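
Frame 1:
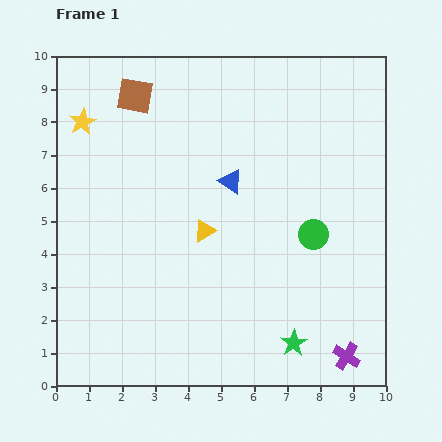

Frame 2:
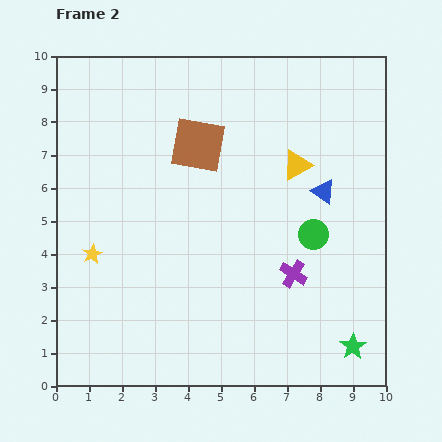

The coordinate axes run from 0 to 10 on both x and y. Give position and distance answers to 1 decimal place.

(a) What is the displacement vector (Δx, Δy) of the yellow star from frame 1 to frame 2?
(0.3, -4.0)

The yellow star was at (0.8, 8.0) in frame 1 and (1.1, 4.0) in frame 2.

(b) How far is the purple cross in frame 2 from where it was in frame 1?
3.0

The purple cross moved from (8.8, 0.9) to (7.2, 3.4), a distance of √(1.6² + 2.5²) ≈ 3.0.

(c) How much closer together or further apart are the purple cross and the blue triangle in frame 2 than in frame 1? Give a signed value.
-3.7

Distance in frame 1: 6.4. Distance in frame 2: 2.7.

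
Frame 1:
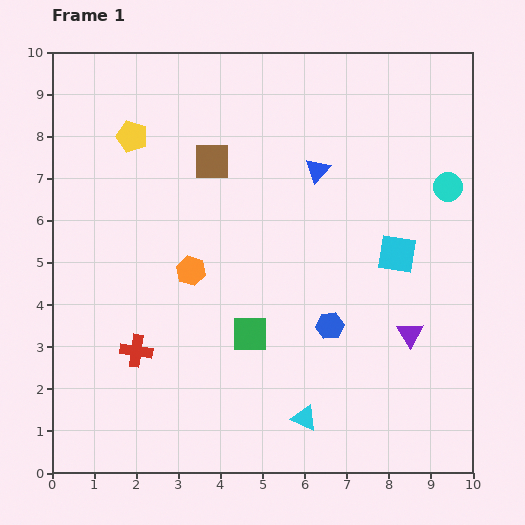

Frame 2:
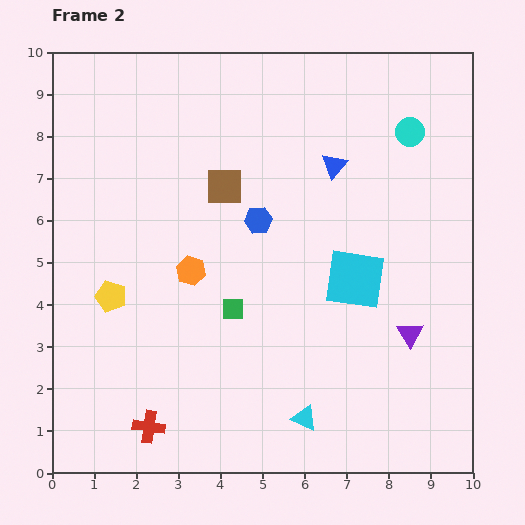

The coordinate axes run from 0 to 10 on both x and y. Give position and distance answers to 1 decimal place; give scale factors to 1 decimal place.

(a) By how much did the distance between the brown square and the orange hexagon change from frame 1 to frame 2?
-0.4

Distance in frame 1: 2.6. Distance in frame 2: 2.2.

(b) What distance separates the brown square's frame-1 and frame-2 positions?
0.7

The brown square moved from (3.8, 7.4) to (4.1, 6.8), a distance of √(0.3² + 0.6²) ≈ 0.7.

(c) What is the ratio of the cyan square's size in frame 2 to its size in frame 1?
1.5×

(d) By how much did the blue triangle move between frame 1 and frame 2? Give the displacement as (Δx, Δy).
(0.4, 0.1)

The blue triangle was at (6.3, 7.2) in frame 1 and (6.7, 7.3) in frame 2.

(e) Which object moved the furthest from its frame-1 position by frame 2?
the yellow pentagon

(moved 3.8; next 3.0)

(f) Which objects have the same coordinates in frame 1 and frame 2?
the cyan triangle, the orange hexagon, the purple triangle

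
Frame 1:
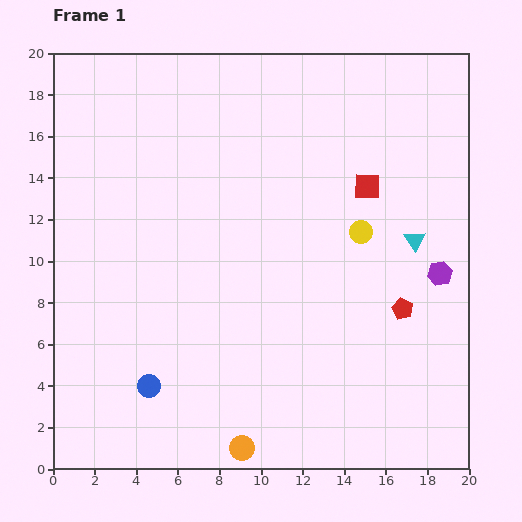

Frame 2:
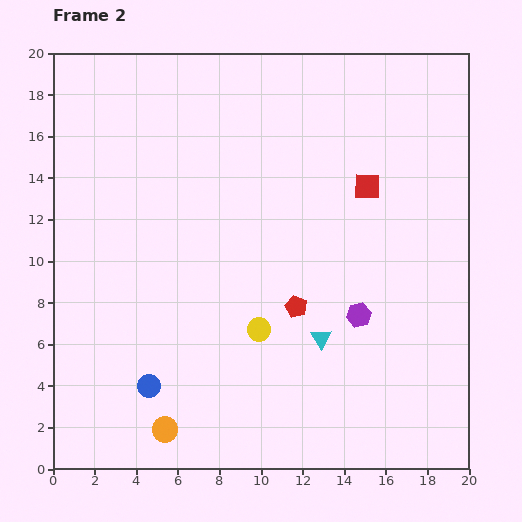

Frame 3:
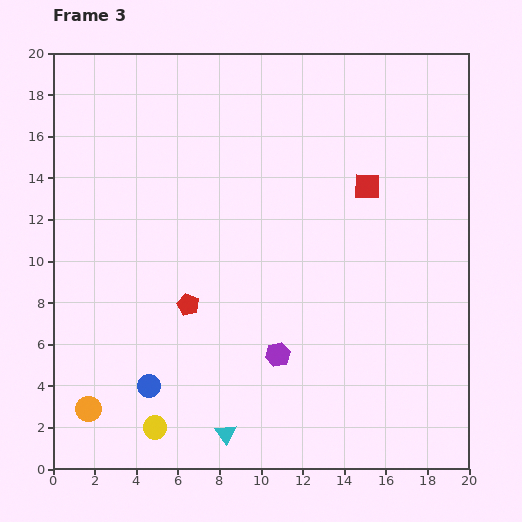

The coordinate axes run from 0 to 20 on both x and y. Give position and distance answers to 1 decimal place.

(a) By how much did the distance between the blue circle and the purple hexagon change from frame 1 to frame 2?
-4.3

Distance in frame 1: 15.0. Distance in frame 2: 10.7.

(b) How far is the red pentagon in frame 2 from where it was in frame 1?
5.1

The red pentagon moved from (16.8, 7.7) to (11.7, 7.8), a distance of √(5.1² + 0.1²) ≈ 5.1.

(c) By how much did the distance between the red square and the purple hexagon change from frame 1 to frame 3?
+3.7

Distance in frame 1: 5.5. Distance in frame 3: 9.2.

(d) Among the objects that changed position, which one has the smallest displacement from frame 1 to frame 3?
the orange circle

(moved 7.6)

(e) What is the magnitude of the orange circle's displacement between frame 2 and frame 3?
3.8

The orange circle moved from (5.4, 1.9) to (1.7, 2.9), a distance of √(3.7² + 1.0²) ≈ 3.8.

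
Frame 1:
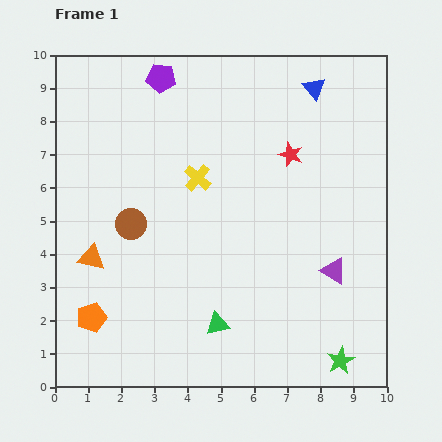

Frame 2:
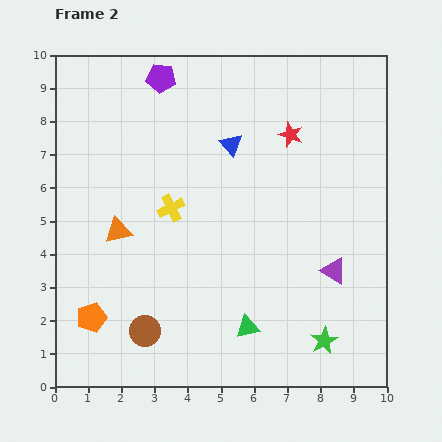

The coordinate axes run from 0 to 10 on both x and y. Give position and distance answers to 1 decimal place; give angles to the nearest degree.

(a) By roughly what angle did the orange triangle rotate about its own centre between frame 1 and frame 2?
26° counter-clockwise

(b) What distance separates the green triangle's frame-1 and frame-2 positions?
0.9

The green triangle moved from (4.9, 1.9) to (5.8, 1.8), a distance of √(0.9² + 0.1²) ≈ 0.9.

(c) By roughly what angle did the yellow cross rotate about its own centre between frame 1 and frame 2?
23° clockwise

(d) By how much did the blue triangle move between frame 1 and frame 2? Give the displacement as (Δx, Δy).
(-2.5, -1.7)

The blue triangle was at (7.8, 9.0) in frame 1 and (5.3, 7.3) in frame 2.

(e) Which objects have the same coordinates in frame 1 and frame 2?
the purple pentagon, the orange pentagon, the purple triangle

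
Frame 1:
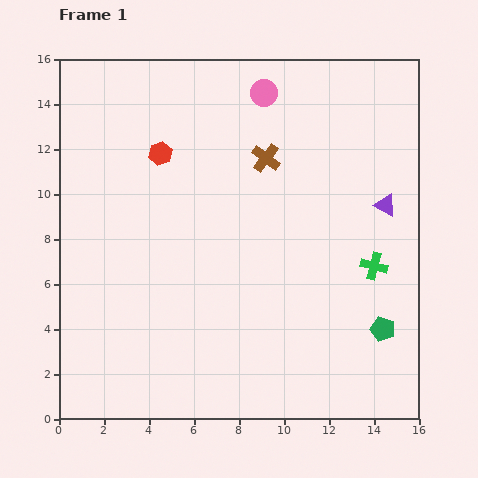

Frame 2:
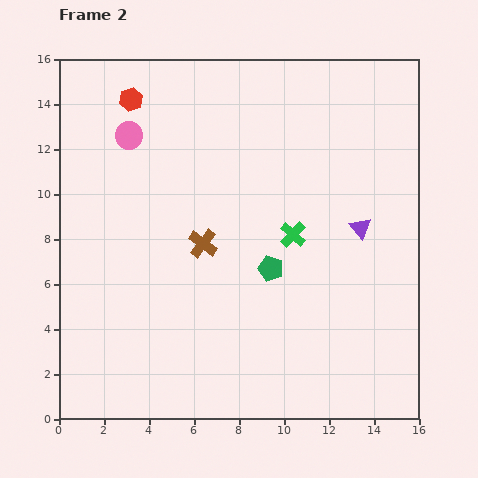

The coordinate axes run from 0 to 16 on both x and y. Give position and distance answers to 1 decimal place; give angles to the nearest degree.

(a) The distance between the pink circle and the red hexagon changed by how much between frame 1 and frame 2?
-3.7

Distance in frame 1: 5.3. Distance in frame 2: 1.6.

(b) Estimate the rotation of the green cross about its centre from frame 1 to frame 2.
28° clockwise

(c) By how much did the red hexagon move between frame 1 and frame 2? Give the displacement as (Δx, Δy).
(-1.3, 2.4)

The red hexagon was at (4.5, 11.8) in frame 1 and (3.2, 14.2) in frame 2.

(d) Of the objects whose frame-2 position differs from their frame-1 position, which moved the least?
the purple triangle

(moved 1.5)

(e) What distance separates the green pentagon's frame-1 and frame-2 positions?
5.7

The green pentagon moved from (14.4, 4.0) to (9.4, 6.7), a distance of √(5.0² + 2.7²) ≈ 5.7.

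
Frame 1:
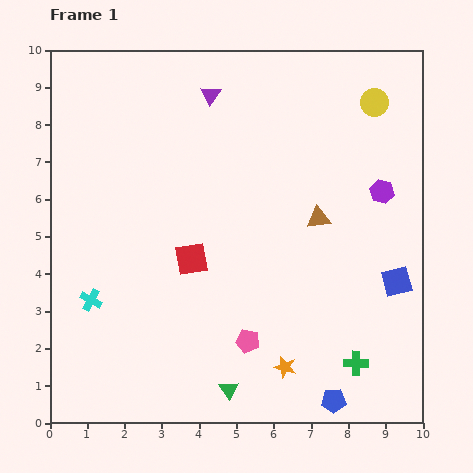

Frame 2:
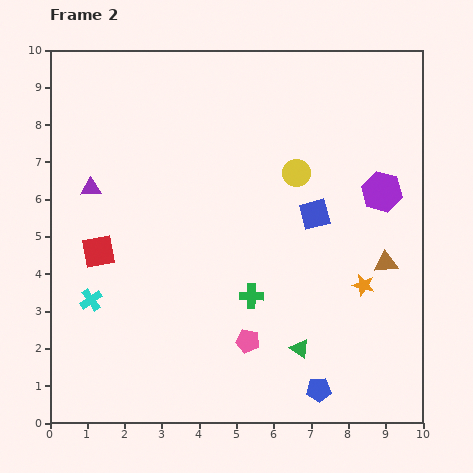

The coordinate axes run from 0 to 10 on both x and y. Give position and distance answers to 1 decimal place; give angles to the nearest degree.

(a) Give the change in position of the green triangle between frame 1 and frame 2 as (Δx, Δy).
(1.9, 1.1)

The green triangle was at (4.8, 0.9) in frame 1 and (6.7, 2.0) in frame 2.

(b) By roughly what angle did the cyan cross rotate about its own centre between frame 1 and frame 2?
29° clockwise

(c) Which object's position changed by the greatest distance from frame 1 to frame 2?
the purple triangle

(moved 4.1; next 3.3)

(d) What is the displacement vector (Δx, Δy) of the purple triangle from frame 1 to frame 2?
(-3.2, -2.5)

The purple triangle was at (4.3, 8.8) in frame 1 and (1.1, 6.3) in frame 2.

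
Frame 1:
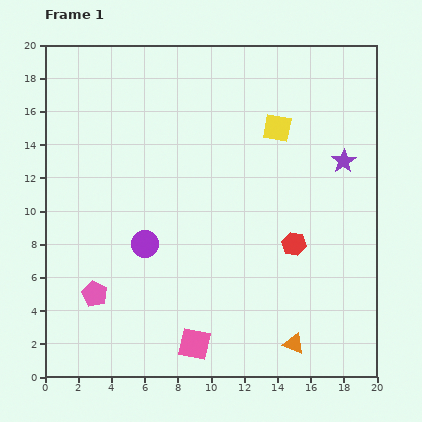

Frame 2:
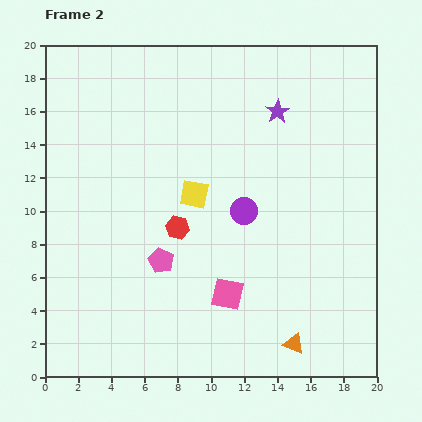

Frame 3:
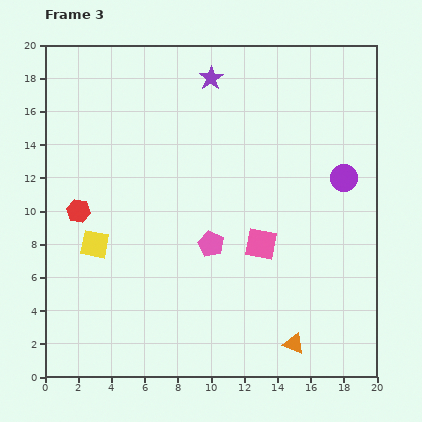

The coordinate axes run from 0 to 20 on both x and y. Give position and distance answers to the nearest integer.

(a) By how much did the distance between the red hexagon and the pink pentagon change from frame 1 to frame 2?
-10

Distance in frame 1: 12. Distance in frame 2: 2.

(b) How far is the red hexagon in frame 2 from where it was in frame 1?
7

The red hexagon moved from (15, 8) to (8, 9), a distance of √(7² + 1²) ≈ 7.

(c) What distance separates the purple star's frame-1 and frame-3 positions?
9

The purple star moved from (18, 13) to (10, 18), a distance of √(8² + 5²) ≈ 9.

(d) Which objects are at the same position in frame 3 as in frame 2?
the orange triangle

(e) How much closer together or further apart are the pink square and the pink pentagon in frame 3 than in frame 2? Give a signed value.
-1

Distance in frame 2: 4. Distance in frame 3: 3.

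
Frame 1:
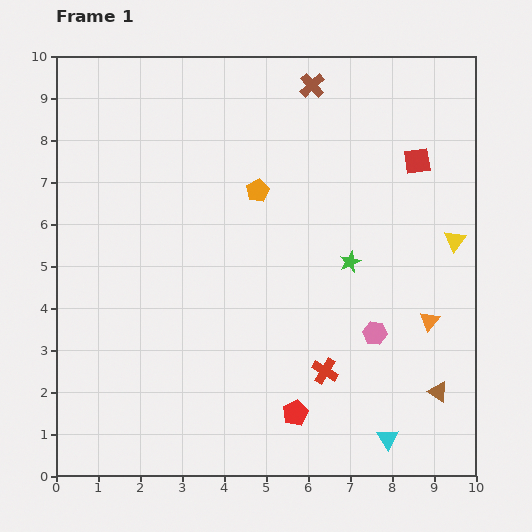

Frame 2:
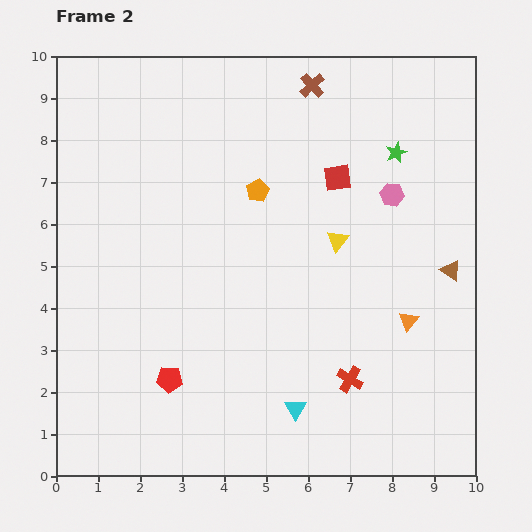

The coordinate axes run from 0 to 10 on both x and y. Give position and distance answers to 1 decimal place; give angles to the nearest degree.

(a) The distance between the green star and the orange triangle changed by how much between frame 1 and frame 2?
+1.6

Distance in frame 1: 2.4. Distance in frame 2: 4.0.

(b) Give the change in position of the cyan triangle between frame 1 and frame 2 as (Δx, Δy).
(-2.2, 0.7)

The cyan triangle was at (7.9, 0.9) in frame 1 and (5.7, 1.6) in frame 2.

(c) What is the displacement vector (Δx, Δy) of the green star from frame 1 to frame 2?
(1.1, 2.6)

The green star was at (7.0, 5.1) in frame 1 and (8.1, 7.7) in frame 2.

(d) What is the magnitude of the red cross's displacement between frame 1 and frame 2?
0.6

The red cross moved from (6.4, 2.5) to (7.0, 2.3), a distance of √(0.6² + 0.2²) ≈ 0.6.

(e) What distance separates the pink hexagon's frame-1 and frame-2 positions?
3.3

The pink hexagon moved from (7.6, 3.4) to (8.0, 6.7), a distance of √(0.4² + 3.3²) ≈ 3.3.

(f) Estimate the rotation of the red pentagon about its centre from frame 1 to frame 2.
30° clockwise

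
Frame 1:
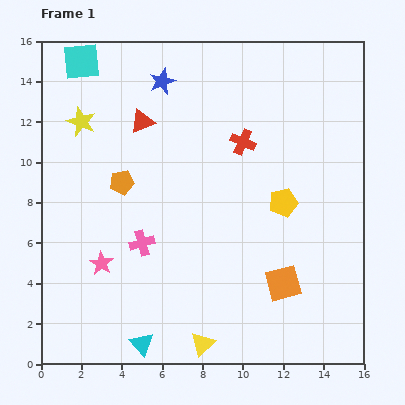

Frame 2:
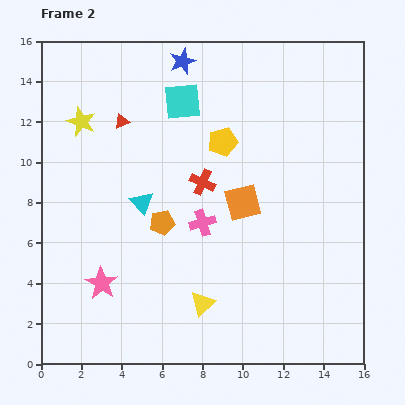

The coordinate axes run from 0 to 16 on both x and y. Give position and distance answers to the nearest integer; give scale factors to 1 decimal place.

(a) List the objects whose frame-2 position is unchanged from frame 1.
the yellow star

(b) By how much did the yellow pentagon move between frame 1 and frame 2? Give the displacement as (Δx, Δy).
(-3, 3)

The yellow pentagon was at (12, 8) in frame 1 and (9, 11) in frame 2.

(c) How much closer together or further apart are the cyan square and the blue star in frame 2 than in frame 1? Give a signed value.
-2

Distance in frame 1: 4. Distance in frame 2: 2.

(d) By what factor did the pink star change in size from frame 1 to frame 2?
1.4×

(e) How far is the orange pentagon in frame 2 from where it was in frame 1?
3

The orange pentagon moved from (4, 9) to (6, 7), a distance of √(2² + 2²) ≈ 3.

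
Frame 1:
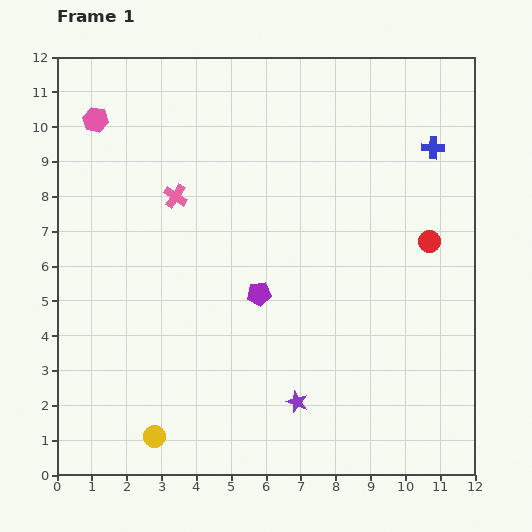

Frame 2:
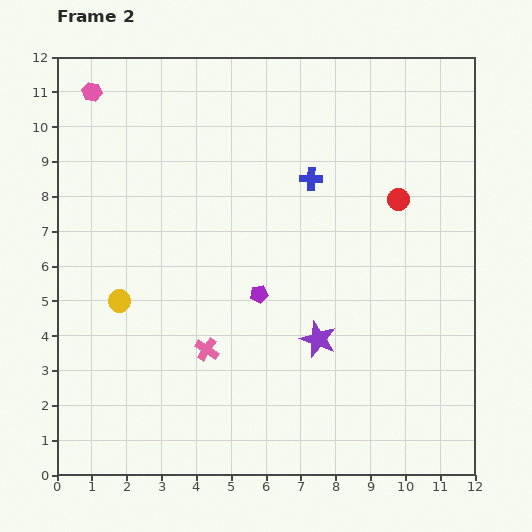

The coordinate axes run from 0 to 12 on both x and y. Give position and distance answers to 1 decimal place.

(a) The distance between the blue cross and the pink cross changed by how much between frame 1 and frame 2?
-1.8

Distance in frame 1: 7.5. Distance in frame 2: 5.7.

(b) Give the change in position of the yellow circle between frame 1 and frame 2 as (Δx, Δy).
(-1.0, 3.9)

The yellow circle was at (2.8, 1.1) in frame 1 and (1.8, 5.0) in frame 2.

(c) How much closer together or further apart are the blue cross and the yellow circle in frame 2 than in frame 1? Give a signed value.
-5.0

Distance in frame 1: 11.5. Distance in frame 2: 6.5.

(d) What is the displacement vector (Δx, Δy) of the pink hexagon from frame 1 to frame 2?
(-0.1, 0.8)

The pink hexagon was at (1.1, 10.2) in frame 1 and (1.0, 11.0) in frame 2.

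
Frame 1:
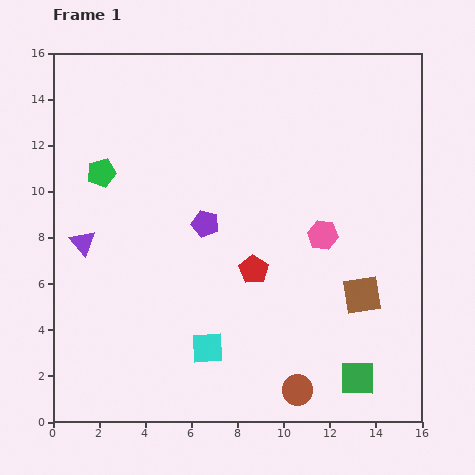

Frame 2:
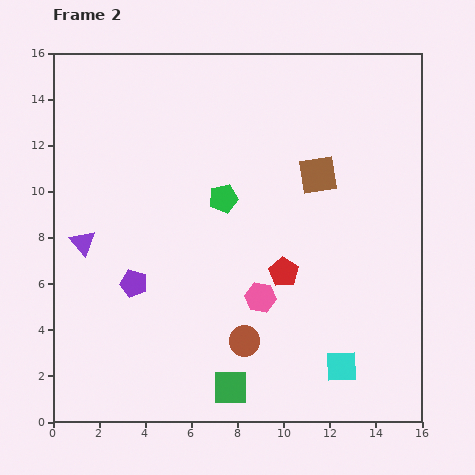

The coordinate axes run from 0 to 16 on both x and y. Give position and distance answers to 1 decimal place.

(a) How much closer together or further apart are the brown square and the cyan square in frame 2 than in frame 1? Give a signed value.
+1.3

Distance in frame 1: 7.1. Distance in frame 2: 8.4.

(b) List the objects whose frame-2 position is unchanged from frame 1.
the purple triangle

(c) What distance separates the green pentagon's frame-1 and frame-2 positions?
5.4

The green pentagon moved from (2.1, 10.8) to (7.4, 9.7), a distance of √(5.3² + 1.1²) ≈ 5.4.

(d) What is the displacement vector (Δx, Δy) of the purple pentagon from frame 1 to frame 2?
(-3.1, -2.6)

The purple pentagon was at (6.6, 8.6) in frame 1 and (3.5, 6.0) in frame 2.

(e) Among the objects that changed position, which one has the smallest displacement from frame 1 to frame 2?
the red pentagon

(moved 1.3)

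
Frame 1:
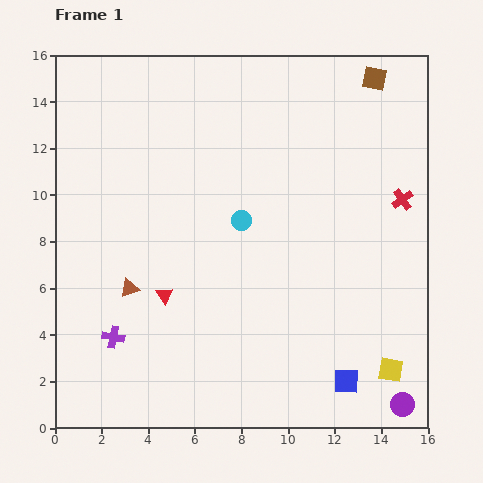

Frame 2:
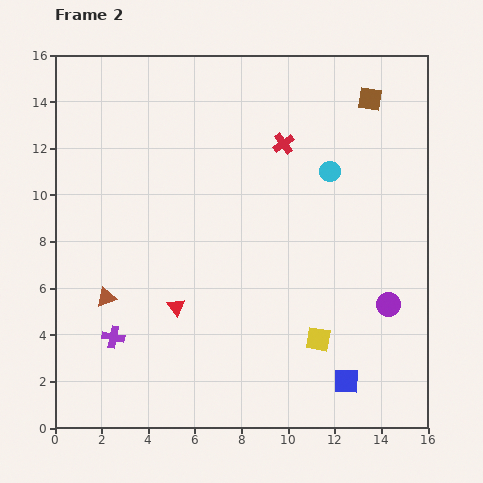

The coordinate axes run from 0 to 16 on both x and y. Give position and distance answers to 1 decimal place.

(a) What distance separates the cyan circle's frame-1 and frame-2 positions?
4.3

The cyan circle moved from (8.0, 8.9) to (11.8, 11.0), a distance of √(3.8² + 2.1²) ≈ 4.3.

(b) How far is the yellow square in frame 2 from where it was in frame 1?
3.4

The yellow square moved from (14.4, 2.5) to (11.3, 3.8), a distance of √(3.1² + 1.3²) ≈ 3.4.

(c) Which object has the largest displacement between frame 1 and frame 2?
the red cross

(moved 5.6; next 4.3)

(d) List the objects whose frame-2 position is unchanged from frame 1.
the blue square, the purple cross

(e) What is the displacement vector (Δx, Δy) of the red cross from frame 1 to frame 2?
(-5.1, 2.4)

The red cross was at (14.9, 9.8) in frame 1 and (9.8, 12.2) in frame 2.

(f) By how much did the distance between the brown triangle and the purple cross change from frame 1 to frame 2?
-0.5

Distance in frame 1: 2.2. Distance in frame 2: 1.7.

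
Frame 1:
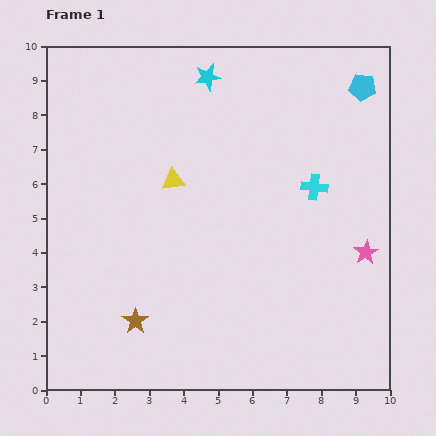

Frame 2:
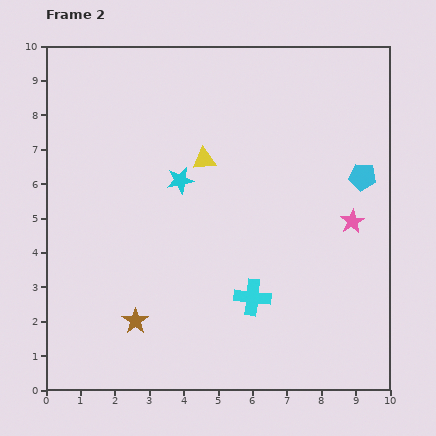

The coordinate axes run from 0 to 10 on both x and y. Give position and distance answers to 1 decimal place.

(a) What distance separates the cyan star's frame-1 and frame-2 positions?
3.1

The cyan star moved from (4.7, 9.1) to (3.9, 6.1), a distance of √(0.8² + 3.0²) ≈ 3.1.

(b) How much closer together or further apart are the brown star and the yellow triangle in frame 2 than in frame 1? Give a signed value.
+0.9

Distance in frame 1: 4.2. Distance in frame 2: 5.1.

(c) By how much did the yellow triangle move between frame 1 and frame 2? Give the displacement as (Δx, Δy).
(0.9, 0.6)

The yellow triangle was at (3.7, 6.1) in frame 1 and (4.6, 6.7) in frame 2.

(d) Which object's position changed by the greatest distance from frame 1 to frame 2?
the cyan cross

(moved 3.7; next 3.1)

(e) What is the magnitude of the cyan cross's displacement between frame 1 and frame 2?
3.7

The cyan cross moved from (7.8, 5.9) to (6.0, 2.7), a distance of √(1.8² + 3.2²) ≈ 3.7.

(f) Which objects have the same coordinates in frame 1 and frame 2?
the brown star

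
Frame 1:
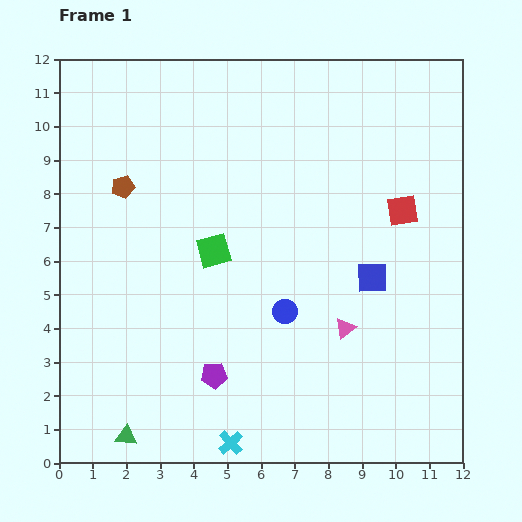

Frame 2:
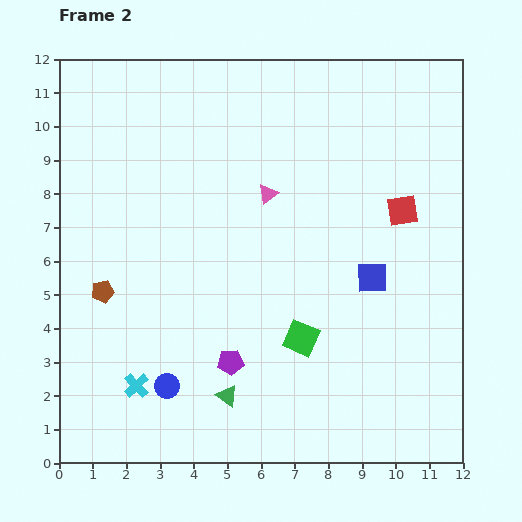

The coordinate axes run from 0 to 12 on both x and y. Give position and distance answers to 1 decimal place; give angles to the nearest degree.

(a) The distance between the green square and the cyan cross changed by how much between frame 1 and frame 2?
-0.6

Distance in frame 1: 5.7. Distance in frame 2: 5.1.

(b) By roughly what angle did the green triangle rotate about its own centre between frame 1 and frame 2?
30° clockwise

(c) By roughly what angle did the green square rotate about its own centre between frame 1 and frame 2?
38° clockwise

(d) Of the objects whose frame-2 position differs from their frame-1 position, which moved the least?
the purple pentagon

(moved 0.6)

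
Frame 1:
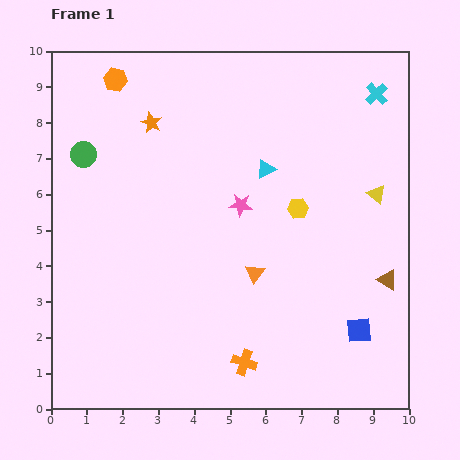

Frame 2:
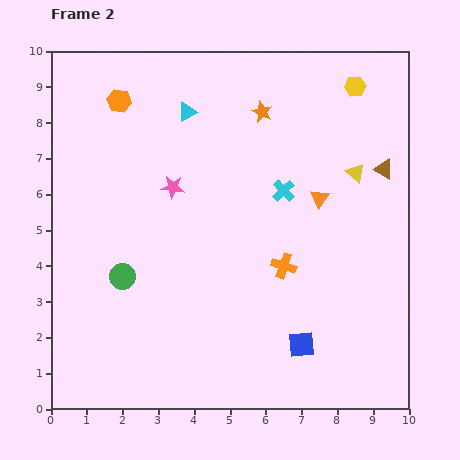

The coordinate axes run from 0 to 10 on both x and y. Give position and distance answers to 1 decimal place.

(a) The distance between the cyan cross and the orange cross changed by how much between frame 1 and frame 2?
-6.3

Distance in frame 1: 8.4. Distance in frame 2: 2.1.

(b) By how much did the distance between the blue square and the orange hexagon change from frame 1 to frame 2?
-1.3

Distance in frame 1: 9.8. Distance in frame 2: 8.5.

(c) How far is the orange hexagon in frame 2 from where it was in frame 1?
0.6

The orange hexagon moved from (1.8, 9.2) to (1.9, 8.6), a distance of √(0.1² + 0.6²) ≈ 0.6.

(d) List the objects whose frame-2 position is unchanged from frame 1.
none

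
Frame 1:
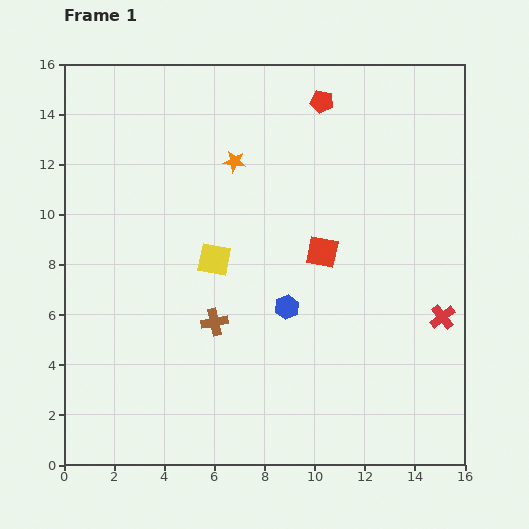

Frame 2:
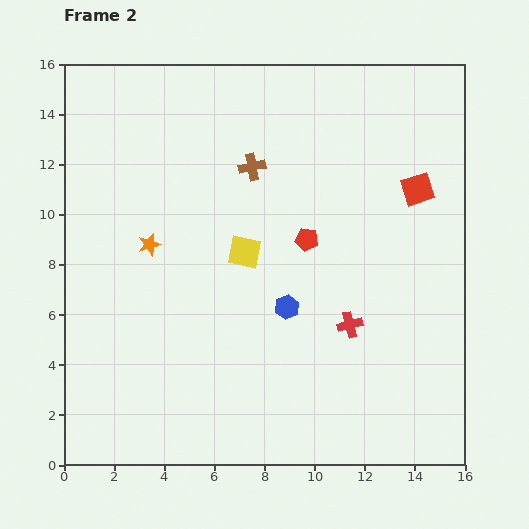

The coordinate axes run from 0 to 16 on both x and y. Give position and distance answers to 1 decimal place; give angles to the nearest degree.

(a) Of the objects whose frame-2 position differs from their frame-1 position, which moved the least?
the yellow square

(moved 1.2)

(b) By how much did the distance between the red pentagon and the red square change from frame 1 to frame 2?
-1.2

Distance in frame 1: 6.0. Distance in frame 2: 4.8.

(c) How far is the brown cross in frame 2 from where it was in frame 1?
6.4

The brown cross moved from (6.0, 5.7) to (7.5, 11.9), a distance of √(1.5² + 6.2²) ≈ 6.4.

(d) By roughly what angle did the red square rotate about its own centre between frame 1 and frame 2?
29° counter-clockwise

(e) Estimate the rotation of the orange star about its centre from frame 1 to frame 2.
24° counter-clockwise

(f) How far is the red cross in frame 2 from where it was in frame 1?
3.7

The red cross moved from (15.1, 5.9) to (11.4, 5.6), a distance of √(3.7² + 0.3²) ≈ 3.7.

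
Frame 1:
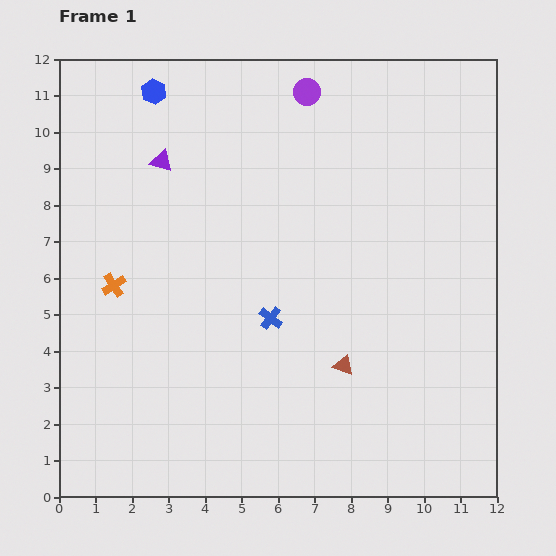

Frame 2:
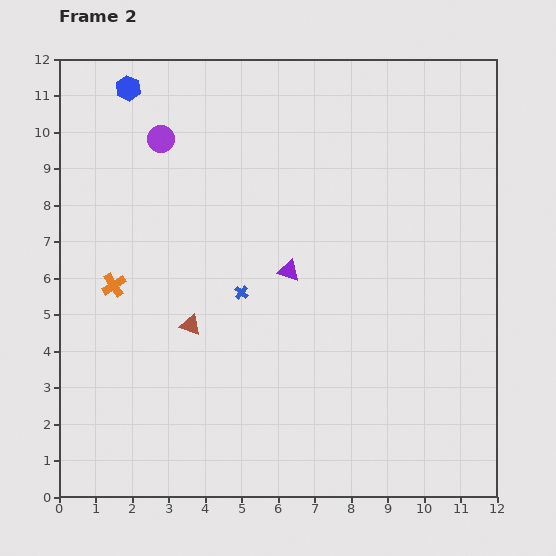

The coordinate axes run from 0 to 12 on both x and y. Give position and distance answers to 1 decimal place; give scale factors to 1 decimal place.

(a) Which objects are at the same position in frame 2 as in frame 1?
the orange cross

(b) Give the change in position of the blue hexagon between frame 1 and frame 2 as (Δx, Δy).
(-0.7, 0.1)

The blue hexagon was at (2.6, 11.1) in frame 1 and (1.9, 11.2) in frame 2.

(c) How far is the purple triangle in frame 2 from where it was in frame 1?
4.6

The purple triangle moved from (2.8, 9.2) to (6.3, 6.2), a distance of √(3.5² + 3.0²) ≈ 4.6.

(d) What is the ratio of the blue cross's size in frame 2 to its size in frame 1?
0.6×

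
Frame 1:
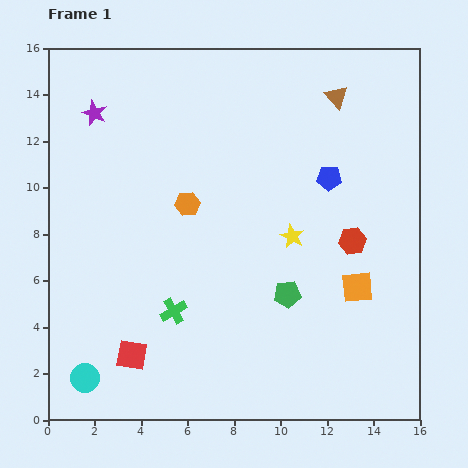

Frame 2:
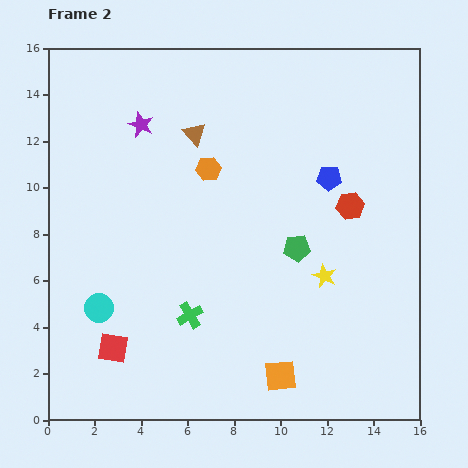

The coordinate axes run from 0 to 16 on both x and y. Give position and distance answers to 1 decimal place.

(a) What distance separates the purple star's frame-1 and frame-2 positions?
2.1

The purple star moved from (2.0, 13.2) to (4.0, 12.7), a distance of √(2.0² + 0.5²) ≈ 2.1.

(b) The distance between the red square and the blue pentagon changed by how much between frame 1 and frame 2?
+0.4

Distance in frame 1: 11.4. Distance in frame 2: 11.8.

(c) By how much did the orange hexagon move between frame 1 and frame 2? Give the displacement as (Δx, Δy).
(0.9, 1.5)

The orange hexagon was at (6.0, 9.3) in frame 1 and (6.9, 10.8) in frame 2.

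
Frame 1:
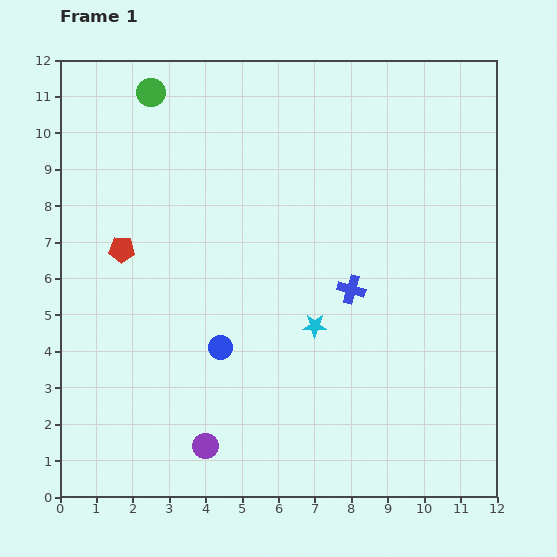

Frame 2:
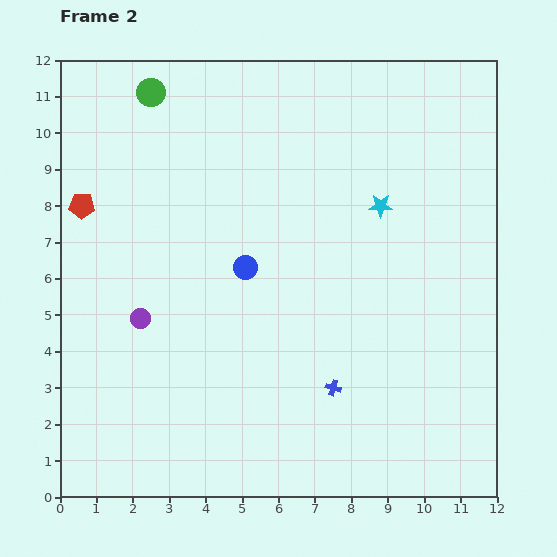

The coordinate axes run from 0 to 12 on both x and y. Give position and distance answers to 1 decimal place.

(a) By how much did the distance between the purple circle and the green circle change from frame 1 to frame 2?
-3.6

Distance in frame 1: 9.8. Distance in frame 2: 6.2.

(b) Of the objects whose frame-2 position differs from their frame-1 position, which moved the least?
the red pentagon

(moved 1.6)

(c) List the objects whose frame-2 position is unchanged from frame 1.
the green circle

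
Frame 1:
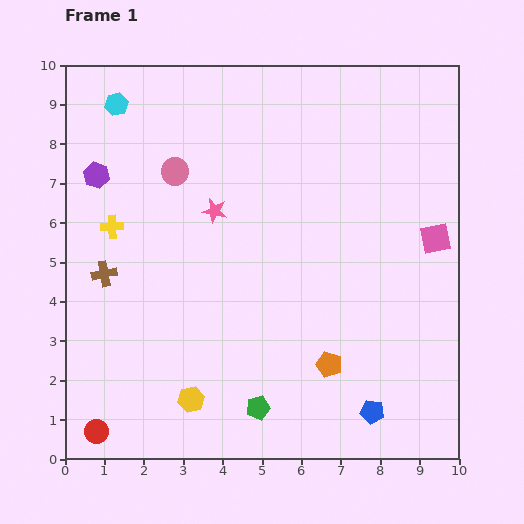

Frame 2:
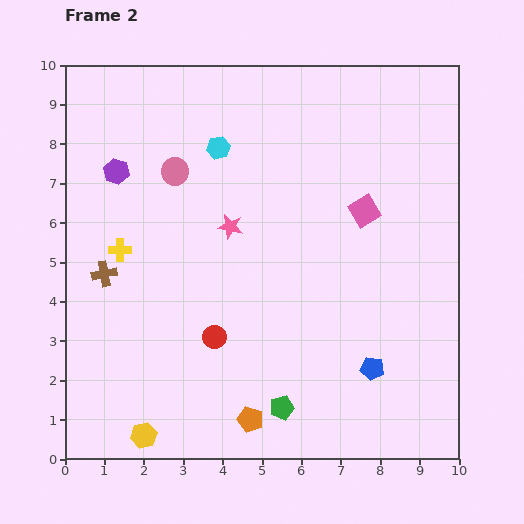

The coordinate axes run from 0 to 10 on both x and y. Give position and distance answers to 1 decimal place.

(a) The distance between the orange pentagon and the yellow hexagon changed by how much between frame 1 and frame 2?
-0.9

Distance in frame 1: 3.6. Distance in frame 2: 2.7.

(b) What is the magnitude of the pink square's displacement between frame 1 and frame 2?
1.9

The pink square moved from (9.4, 5.6) to (7.6, 6.3), a distance of √(1.8² + 0.7²) ≈ 1.9.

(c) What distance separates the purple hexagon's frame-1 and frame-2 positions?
0.5

The purple hexagon moved from (0.8, 7.2) to (1.3, 7.3), a distance of √(0.5² + 0.1²) ≈ 0.5.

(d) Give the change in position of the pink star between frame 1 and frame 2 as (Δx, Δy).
(0.4, -0.4)

The pink star was at (3.8, 6.3) in frame 1 and (4.2, 5.9) in frame 2.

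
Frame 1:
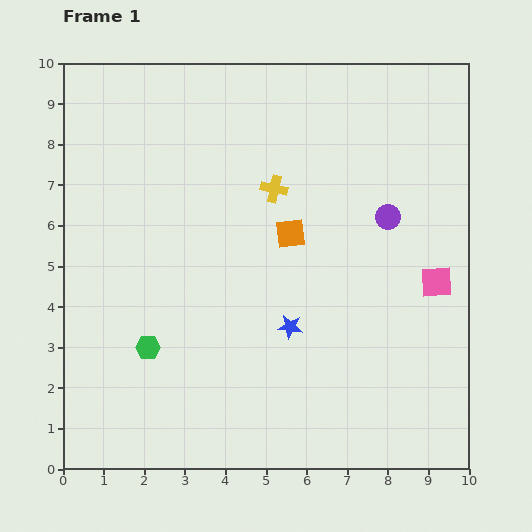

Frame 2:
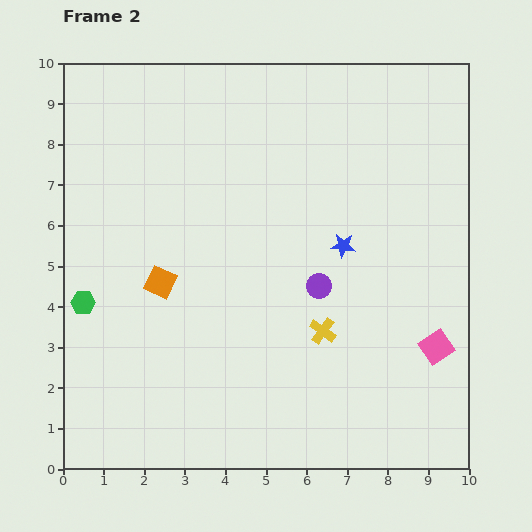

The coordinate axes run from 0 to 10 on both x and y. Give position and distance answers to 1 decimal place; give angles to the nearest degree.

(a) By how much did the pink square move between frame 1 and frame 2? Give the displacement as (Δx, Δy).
(0.0, -1.6)

The pink square was at (9.2, 4.6) in frame 1 and (9.2, 3.0) in frame 2.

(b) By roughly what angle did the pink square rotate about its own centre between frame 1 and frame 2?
30° counter-clockwise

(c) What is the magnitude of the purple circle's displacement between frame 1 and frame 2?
2.4

The purple circle moved from (8.0, 6.2) to (6.3, 4.5), a distance of √(1.7² + 1.7²) ≈ 2.4.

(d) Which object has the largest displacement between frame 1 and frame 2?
the yellow cross

(moved 3.7; next 3.4)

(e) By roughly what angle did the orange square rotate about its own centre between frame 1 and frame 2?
32° clockwise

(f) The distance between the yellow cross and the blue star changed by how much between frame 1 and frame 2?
-1.2

Distance in frame 1: 3.4. Distance in frame 2: 2.2.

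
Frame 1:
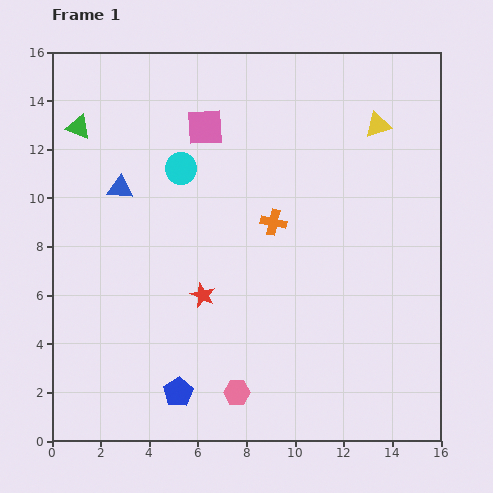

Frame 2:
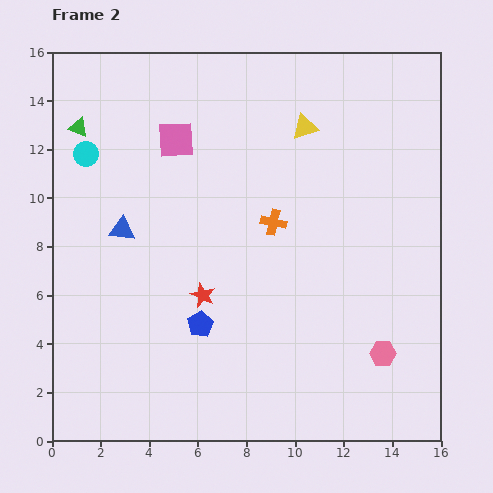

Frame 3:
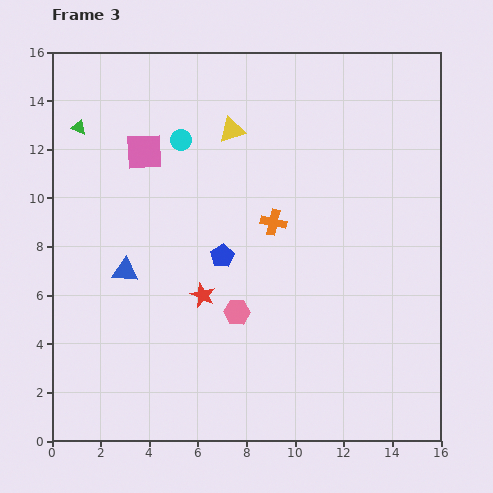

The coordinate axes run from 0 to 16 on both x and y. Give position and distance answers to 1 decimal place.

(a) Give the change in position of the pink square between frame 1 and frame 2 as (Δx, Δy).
(-1.2, -0.5)

The pink square was at (6.3, 12.9) in frame 1 and (5.1, 12.4) in frame 2.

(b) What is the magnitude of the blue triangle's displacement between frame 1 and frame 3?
3.4

The blue triangle moved from (2.8, 10.4) to (3.0, 7.0), a distance of √(0.2² + 3.4²) ≈ 3.4.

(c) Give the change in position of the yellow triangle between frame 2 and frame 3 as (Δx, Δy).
(-3.0, -0.1)

The yellow triangle was at (10.4, 12.9) in frame 2 and (7.4, 12.8) in frame 3.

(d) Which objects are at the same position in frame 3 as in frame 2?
the green triangle, the red star, the orange cross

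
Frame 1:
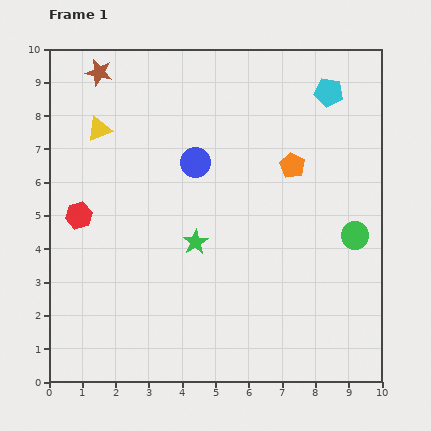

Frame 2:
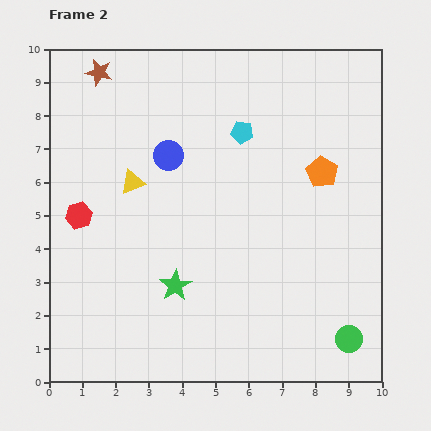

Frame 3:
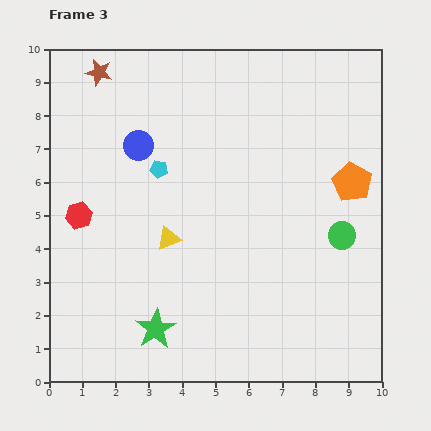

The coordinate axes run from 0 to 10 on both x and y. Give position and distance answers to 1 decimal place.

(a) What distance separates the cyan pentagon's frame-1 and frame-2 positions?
2.9

The cyan pentagon moved from (8.4, 8.7) to (5.8, 7.5), a distance of √(2.6² + 1.2²) ≈ 2.9.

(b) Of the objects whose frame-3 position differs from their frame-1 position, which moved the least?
the green circle

(moved 0.4)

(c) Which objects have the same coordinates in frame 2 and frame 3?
the brown star, the red hexagon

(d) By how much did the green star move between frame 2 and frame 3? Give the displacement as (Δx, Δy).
(-0.6, -1.3)

The green star was at (3.8, 2.9) in frame 2 and (3.2, 1.6) in frame 3.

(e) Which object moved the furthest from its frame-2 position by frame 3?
the green circle

(moved 3.1; next 2.7)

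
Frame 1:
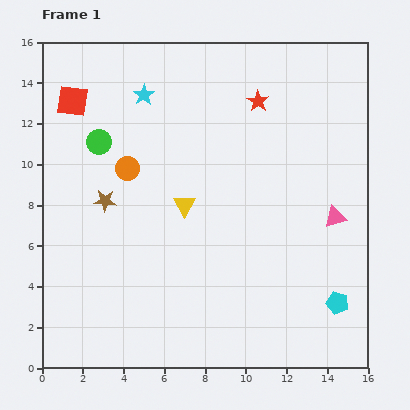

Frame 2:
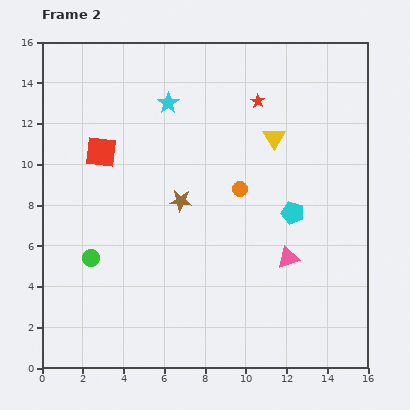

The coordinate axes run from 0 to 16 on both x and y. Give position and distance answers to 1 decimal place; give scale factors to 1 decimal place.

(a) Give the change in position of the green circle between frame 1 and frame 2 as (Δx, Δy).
(-0.4, -5.7)

The green circle was at (2.8, 11.1) in frame 1 and (2.4, 5.4) in frame 2.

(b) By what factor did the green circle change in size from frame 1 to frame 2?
0.7×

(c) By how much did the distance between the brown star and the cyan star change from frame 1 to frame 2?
-0.7

Distance in frame 1: 5.5. Distance in frame 2: 4.8.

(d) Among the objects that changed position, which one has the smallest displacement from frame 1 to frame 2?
the cyan star

(moved 1.3)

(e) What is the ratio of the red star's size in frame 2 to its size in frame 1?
0.6×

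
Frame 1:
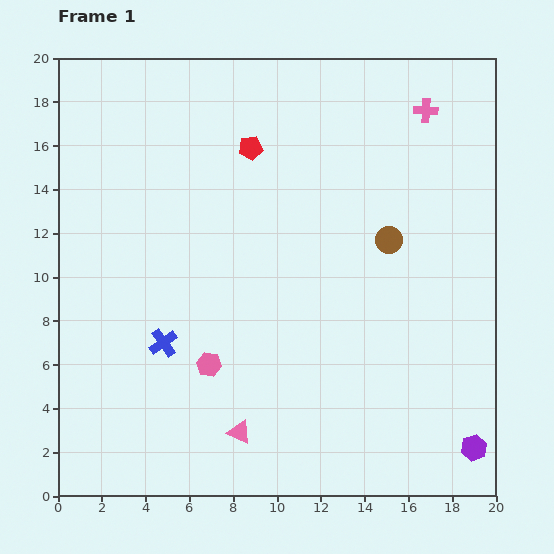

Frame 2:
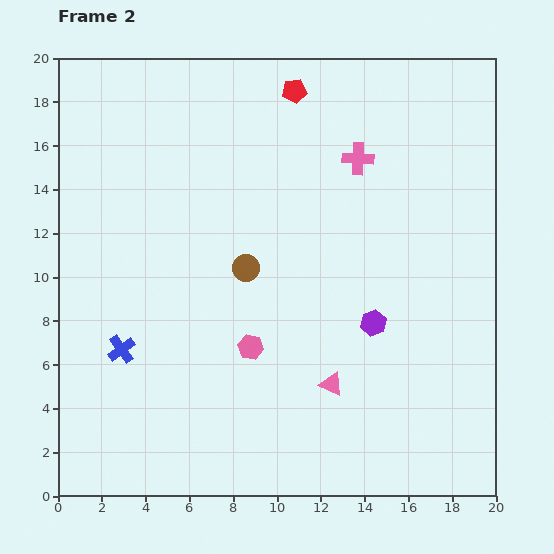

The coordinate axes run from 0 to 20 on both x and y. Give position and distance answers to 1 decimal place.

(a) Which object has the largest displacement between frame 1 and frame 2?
the purple hexagon

(moved 7.3; next 6.6)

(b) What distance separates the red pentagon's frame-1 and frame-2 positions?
3.3

The red pentagon moved from (8.8, 15.9) to (10.8, 18.5), a distance of √(2.0² + 2.6²) ≈ 3.3.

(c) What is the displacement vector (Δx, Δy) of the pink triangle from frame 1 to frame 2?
(4.2, 2.2)

The pink triangle was at (8.3, 2.9) in frame 1 and (12.5, 5.1) in frame 2.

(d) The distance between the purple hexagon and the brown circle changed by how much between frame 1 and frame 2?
-4.0

Distance in frame 1: 10.3. Distance in frame 2: 6.3.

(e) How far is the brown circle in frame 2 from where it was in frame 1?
6.6

The brown circle moved from (15.1, 11.7) to (8.6, 10.4), a distance of √(6.5² + 1.3²) ≈ 6.6.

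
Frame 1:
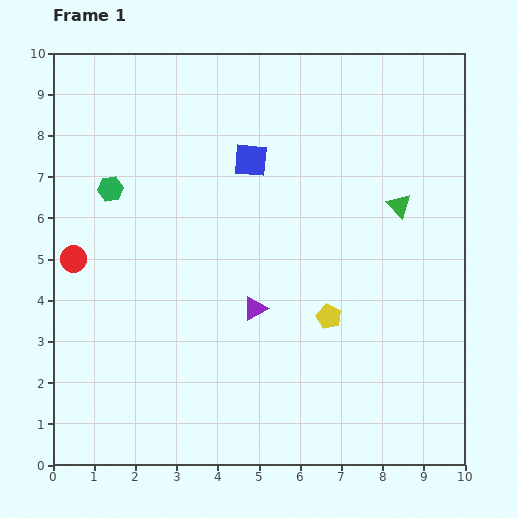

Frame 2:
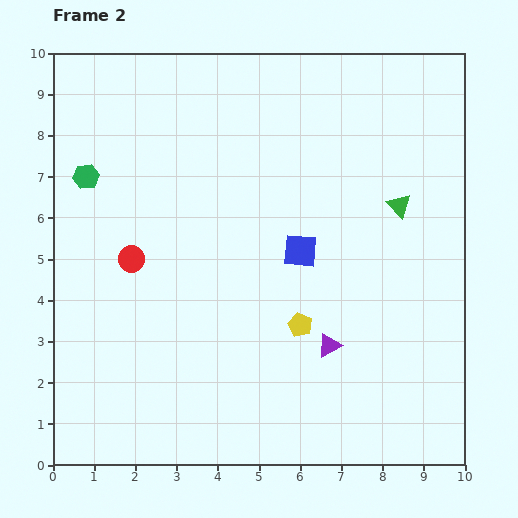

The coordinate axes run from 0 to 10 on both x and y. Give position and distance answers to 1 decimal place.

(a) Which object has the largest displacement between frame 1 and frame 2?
the blue square

(moved 2.5; next 2.0)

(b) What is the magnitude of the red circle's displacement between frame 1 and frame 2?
1.4

The red circle moved from (0.5, 5.0) to (1.9, 5.0), a distance of √(1.4² + 0.0²) ≈ 1.4.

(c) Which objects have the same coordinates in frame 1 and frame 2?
the green triangle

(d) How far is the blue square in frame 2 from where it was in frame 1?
2.5

The blue square moved from (4.8, 7.4) to (6.0, 5.2), a distance of √(1.2² + 2.2²) ≈ 2.5.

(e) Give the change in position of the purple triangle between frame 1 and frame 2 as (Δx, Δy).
(1.8, -0.9)

The purple triangle was at (4.9, 3.8) in frame 1 and (6.7, 2.9) in frame 2.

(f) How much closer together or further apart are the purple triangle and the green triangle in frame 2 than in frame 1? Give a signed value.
-0.5

Distance in frame 1: 4.3. Distance in frame 2: 3.8.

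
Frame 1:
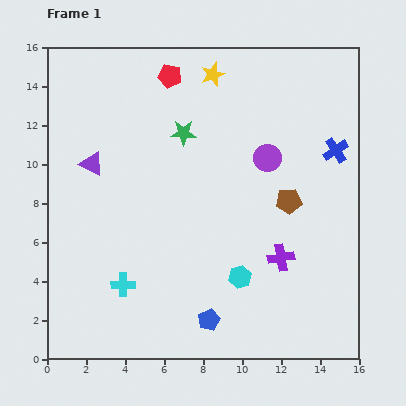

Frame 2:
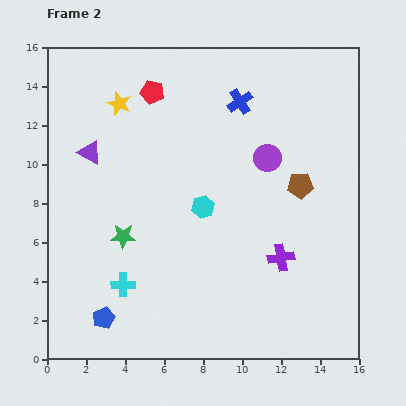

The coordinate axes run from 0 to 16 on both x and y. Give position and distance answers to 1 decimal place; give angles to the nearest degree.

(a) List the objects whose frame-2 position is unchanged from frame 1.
the cyan cross, the purple circle, the purple cross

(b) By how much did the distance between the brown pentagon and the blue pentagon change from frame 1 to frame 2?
+4.9

Distance in frame 1: 7.3. Distance in frame 2: 12.2.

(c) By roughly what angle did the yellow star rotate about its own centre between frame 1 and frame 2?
30° counter-clockwise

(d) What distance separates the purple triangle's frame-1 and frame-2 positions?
0.6

The purple triangle moved from (2.3, 10.0) to (2.2, 10.6), a distance of √(0.1² + 0.6²) ≈ 0.6.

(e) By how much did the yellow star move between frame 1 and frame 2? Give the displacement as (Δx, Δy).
(-4.8, -1.5)

The yellow star was at (8.5, 14.6) in frame 1 and (3.7, 13.1) in frame 2.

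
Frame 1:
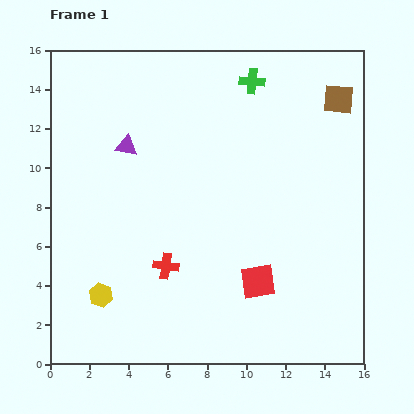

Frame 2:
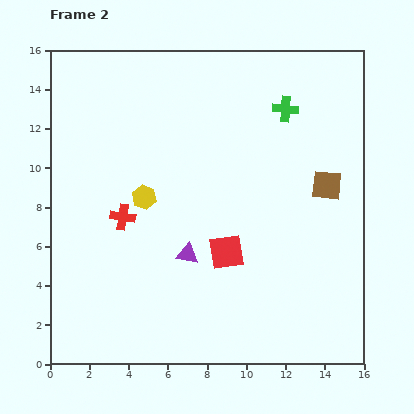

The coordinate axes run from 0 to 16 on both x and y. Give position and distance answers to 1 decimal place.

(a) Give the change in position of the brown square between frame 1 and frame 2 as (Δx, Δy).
(-0.6, -4.4)

The brown square was at (14.7, 13.5) in frame 1 and (14.1, 9.1) in frame 2.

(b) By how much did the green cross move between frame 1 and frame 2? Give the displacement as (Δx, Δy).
(1.7, -1.4)

The green cross was at (10.3, 14.4) in frame 1 and (12.0, 13.0) in frame 2.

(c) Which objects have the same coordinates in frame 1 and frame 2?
none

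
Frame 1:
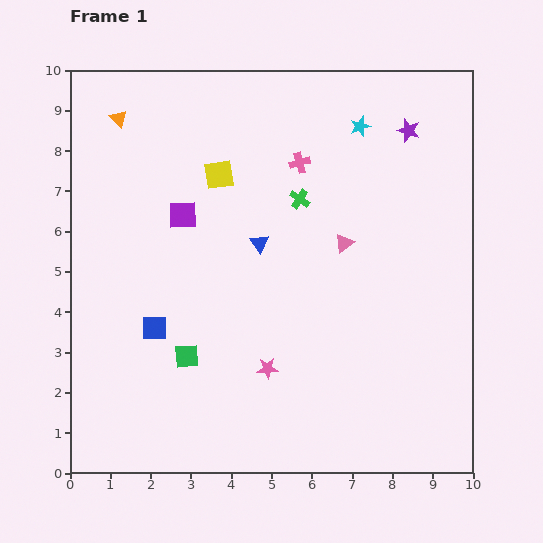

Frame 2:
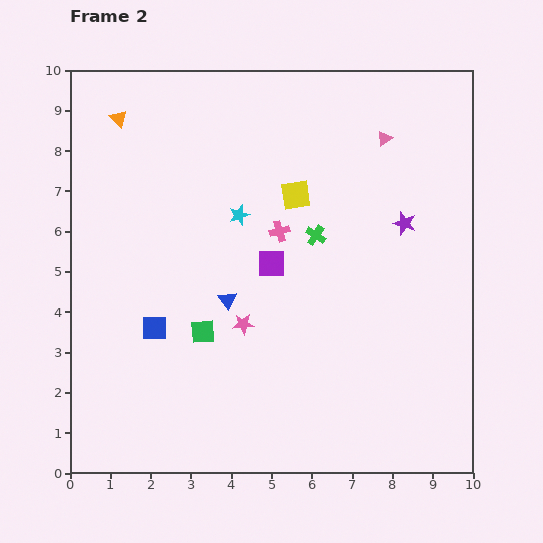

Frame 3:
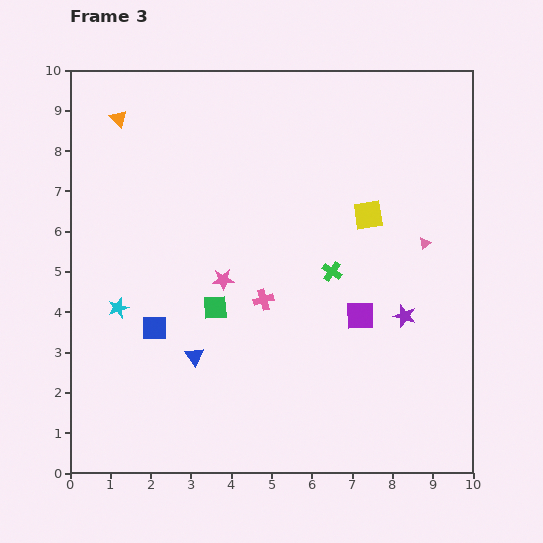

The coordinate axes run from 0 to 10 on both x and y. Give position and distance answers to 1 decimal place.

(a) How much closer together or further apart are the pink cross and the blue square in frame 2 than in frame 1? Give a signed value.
-1.6

Distance in frame 1: 5.5. Distance in frame 2: 3.9.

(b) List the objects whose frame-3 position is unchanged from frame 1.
the blue square, the orange triangle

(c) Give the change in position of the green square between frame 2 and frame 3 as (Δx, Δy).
(0.3, 0.6)

The green square was at (3.3, 3.5) in frame 2 and (3.6, 4.1) in frame 3.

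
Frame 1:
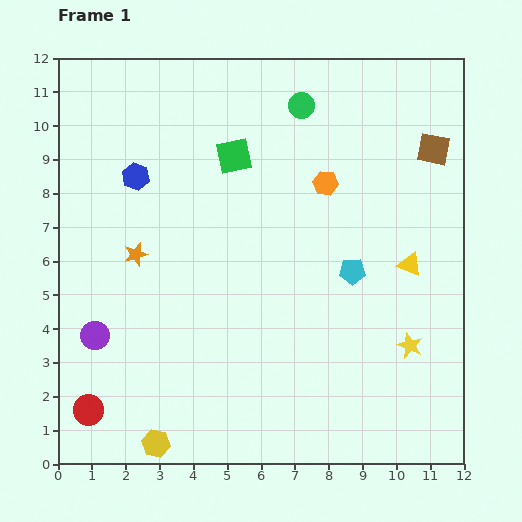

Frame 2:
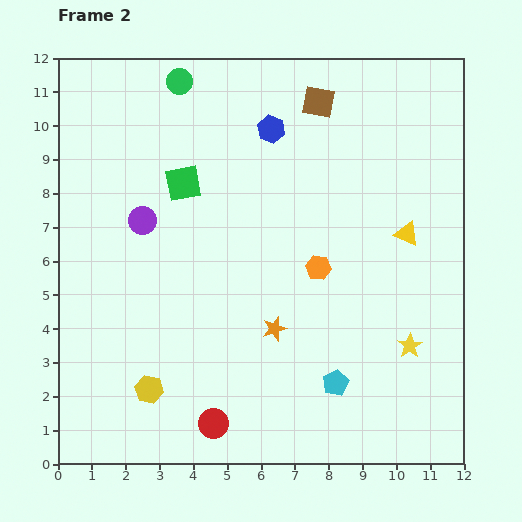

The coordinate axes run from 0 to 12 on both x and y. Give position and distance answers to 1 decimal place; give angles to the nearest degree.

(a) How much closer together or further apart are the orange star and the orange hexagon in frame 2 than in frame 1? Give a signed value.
-3.8

Distance in frame 1: 6.0. Distance in frame 2: 2.2.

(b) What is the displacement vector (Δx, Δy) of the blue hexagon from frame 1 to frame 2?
(4.0, 1.4)

The blue hexagon was at (2.3, 8.5) in frame 1 and (6.3, 9.9) in frame 2.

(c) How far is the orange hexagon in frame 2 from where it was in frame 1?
2.5

The orange hexagon moved from (7.9, 8.3) to (7.7, 5.8), a distance of √(0.2² + 2.5²) ≈ 2.5.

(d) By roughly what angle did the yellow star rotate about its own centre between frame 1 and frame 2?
15° clockwise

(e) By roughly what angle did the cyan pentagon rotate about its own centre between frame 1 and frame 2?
25° counter-clockwise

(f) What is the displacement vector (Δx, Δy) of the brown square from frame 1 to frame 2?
(-3.4, 1.4)

The brown square was at (11.1, 9.3) in frame 1 and (7.7, 10.7) in frame 2.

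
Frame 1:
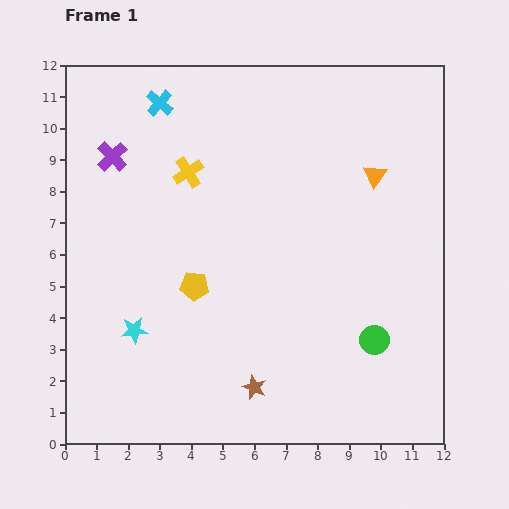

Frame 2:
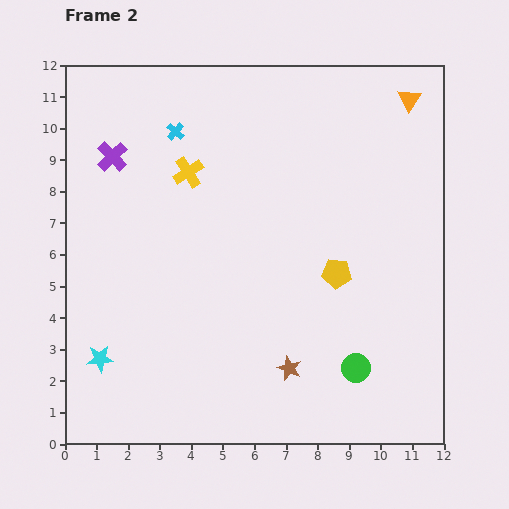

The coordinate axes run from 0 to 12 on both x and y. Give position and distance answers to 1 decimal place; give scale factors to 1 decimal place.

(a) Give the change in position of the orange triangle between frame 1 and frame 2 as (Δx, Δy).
(1.1, 2.4)

The orange triangle was at (9.8, 8.5) in frame 1 and (10.9, 10.9) in frame 2.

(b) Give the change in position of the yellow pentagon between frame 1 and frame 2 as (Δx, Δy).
(4.5, 0.4)

The yellow pentagon was at (4.1, 5.0) in frame 1 and (8.6, 5.4) in frame 2.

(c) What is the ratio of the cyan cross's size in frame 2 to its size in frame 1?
0.7×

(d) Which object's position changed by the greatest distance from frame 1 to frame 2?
the yellow pentagon

(moved 4.5; next 2.6)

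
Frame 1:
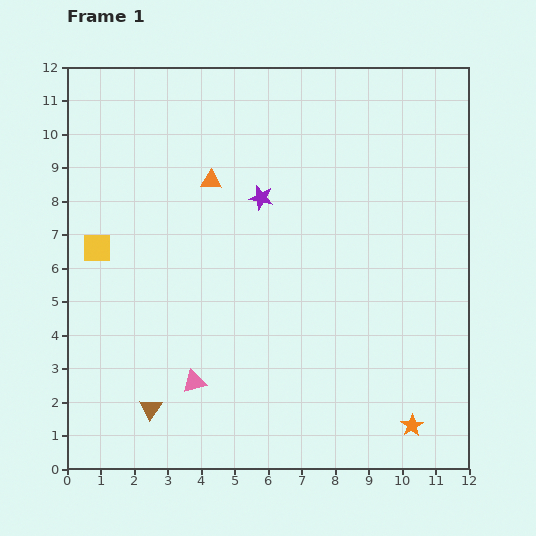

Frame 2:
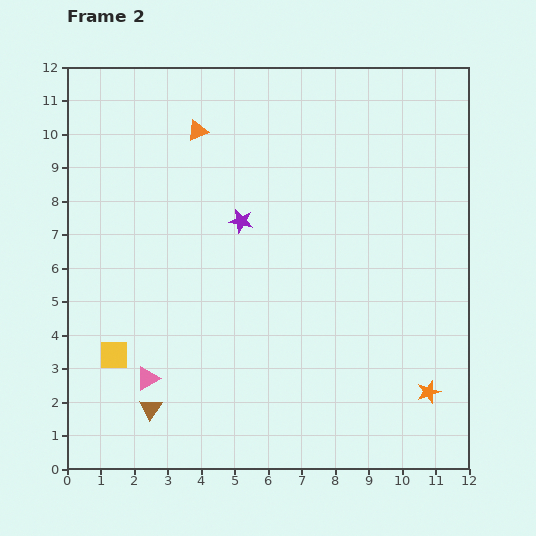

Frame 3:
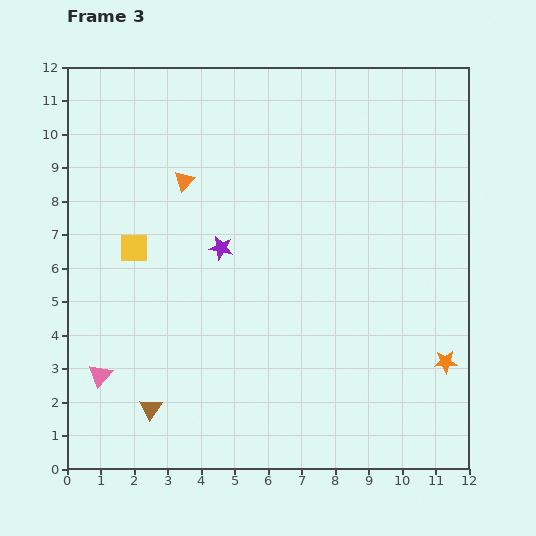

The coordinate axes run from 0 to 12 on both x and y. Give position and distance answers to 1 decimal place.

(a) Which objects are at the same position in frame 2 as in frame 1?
the brown triangle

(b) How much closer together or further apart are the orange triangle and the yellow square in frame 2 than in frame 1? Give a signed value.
+3.3

Distance in frame 1: 3.9. Distance in frame 2: 7.2.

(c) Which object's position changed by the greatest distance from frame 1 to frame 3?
the pink triangle

(moved 2.8; next 2.1)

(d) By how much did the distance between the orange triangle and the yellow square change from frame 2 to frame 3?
-4.7

Distance in frame 2: 7.2. Distance in frame 3: 2.5.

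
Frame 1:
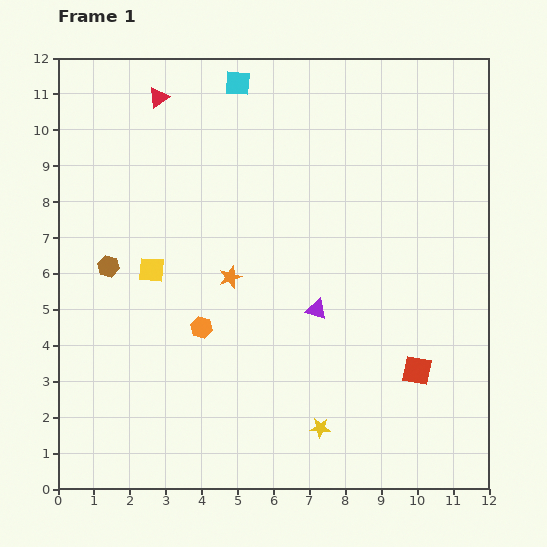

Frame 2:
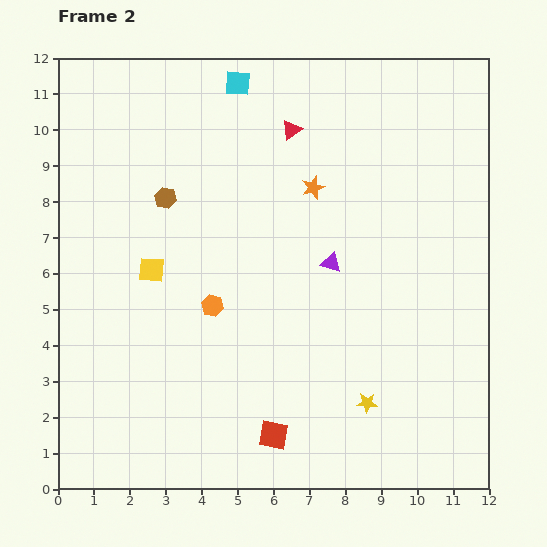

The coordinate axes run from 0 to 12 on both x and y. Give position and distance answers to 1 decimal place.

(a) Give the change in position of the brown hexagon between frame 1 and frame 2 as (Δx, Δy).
(1.6, 1.9)

The brown hexagon was at (1.4, 6.2) in frame 1 and (3.0, 8.1) in frame 2.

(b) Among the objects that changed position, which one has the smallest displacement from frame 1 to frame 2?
the orange hexagon

(moved 0.7)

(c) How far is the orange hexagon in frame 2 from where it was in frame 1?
0.7

The orange hexagon moved from (4.0, 4.5) to (4.3, 5.1), a distance of √(0.3² + 0.6²) ≈ 0.7.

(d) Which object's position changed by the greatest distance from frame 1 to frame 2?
the red square

(moved 4.4; next 3.8)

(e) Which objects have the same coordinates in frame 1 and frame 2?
the yellow square, the cyan square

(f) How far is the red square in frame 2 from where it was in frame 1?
4.4

The red square moved from (10.0, 3.3) to (6.0, 1.5), a distance of √(4.0² + 1.8²) ≈ 4.4.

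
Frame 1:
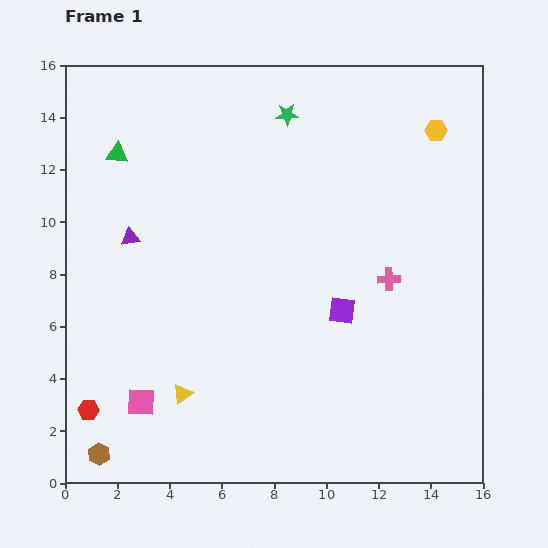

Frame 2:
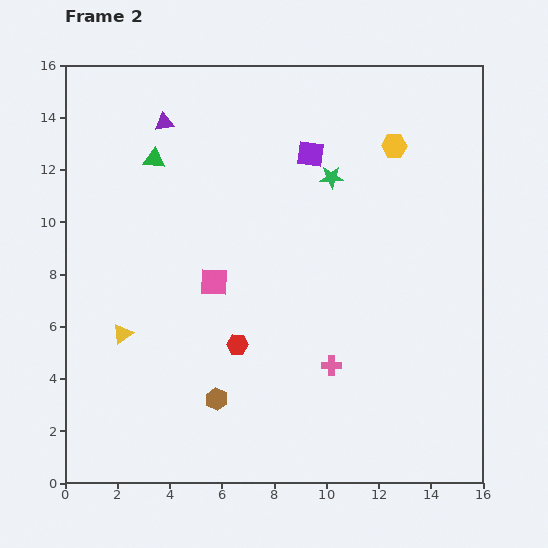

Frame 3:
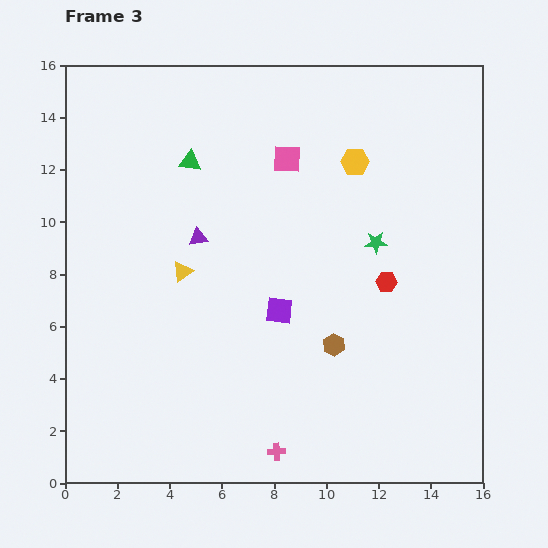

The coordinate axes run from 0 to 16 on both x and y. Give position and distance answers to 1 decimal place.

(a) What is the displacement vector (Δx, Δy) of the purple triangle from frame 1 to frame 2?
(1.3, 4.4)

The purple triangle was at (2.5, 9.4) in frame 1 and (3.8, 13.8) in frame 2.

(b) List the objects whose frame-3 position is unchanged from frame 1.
none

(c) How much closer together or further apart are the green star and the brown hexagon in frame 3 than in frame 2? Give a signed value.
-5.4

Distance in frame 2: 9.6. Distance in frame 3: 4.2.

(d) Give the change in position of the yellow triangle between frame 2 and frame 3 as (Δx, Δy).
(2.3, 2.4)

The yellow triangle was at (2.2, 5.7) in frame 2 and (4.5, 8.1) in frame 3.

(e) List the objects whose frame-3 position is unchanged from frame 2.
none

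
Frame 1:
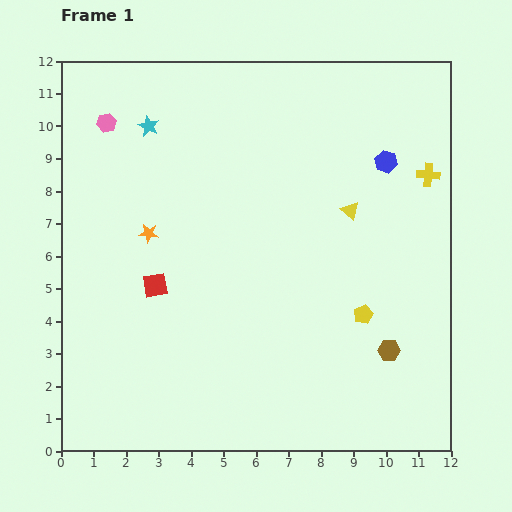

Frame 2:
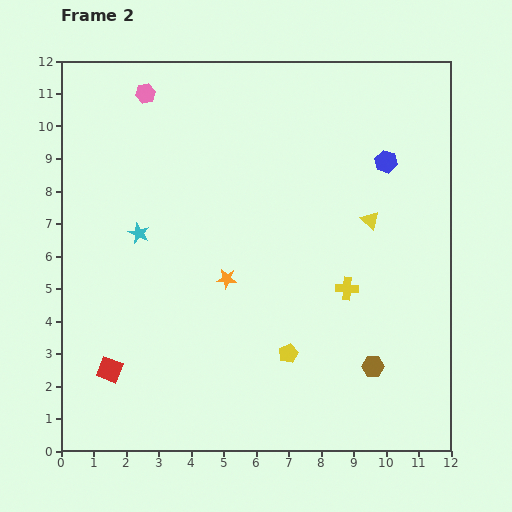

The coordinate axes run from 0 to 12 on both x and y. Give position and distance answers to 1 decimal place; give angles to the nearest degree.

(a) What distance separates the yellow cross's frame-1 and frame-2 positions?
4.3

The yellow cross moved from (11.3, 8.5) to (8.8, 5.0), a distance of √(2.5² + 3.5²) ≈ 4.3.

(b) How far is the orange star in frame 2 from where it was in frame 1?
2.8

The orange star moved from (2.7, 6.7) to (5.1, 5.3), a distance of √(2.4² + 1.4²) ≈ 2.8.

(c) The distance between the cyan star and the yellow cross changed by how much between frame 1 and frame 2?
-2.1

Distance in frame 1: 8.7. Distance in frame 2: 6.6.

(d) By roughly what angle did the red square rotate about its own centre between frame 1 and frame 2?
32° clockwise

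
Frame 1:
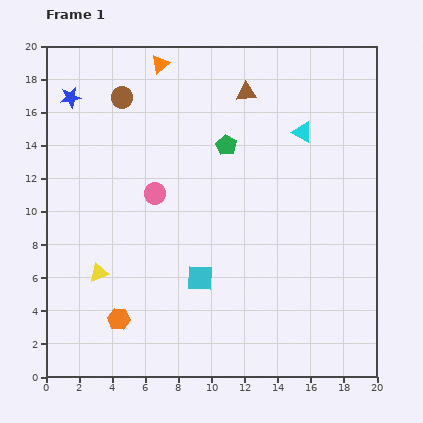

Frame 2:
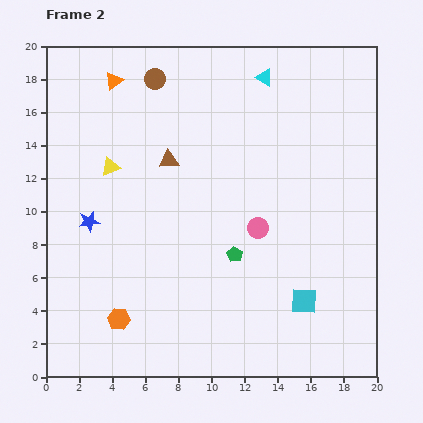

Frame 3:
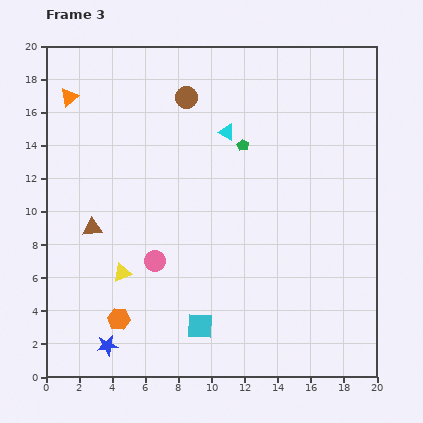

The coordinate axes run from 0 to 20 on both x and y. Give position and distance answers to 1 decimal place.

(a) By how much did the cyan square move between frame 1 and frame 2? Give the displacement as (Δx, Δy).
(6.3, -1.4)

The cyan square was at (9.3, 6.0) in frame 1 and (15.6, 4.6) in frame 2.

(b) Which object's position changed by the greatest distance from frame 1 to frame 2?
the blue star

(moved 7.6; next 6.6)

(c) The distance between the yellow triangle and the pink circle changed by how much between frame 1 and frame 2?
+3.7

Distance in frame 1: 5.9. Distance in frame 2: 9.6.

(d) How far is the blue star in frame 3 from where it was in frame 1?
15.2

The blue star moved from (1.5, 16.9) to (3.7, 1.9), a distance of √(2.2² + 15.0²) ≈ 15.2.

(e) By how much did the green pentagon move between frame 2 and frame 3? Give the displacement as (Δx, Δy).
(0.5, 6.6)

The green pentagon was at (11.4, 7.4) in frame 2 and (11.9, 14.0) in frame 3.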